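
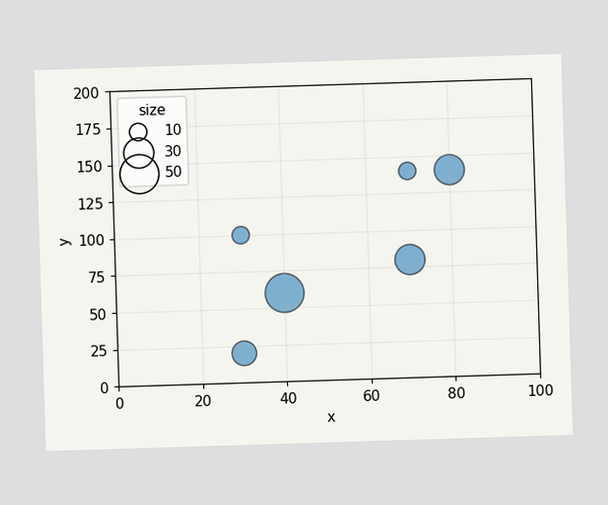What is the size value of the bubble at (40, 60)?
Matching the bubble at (40, 60) against the size legend gives 50.

50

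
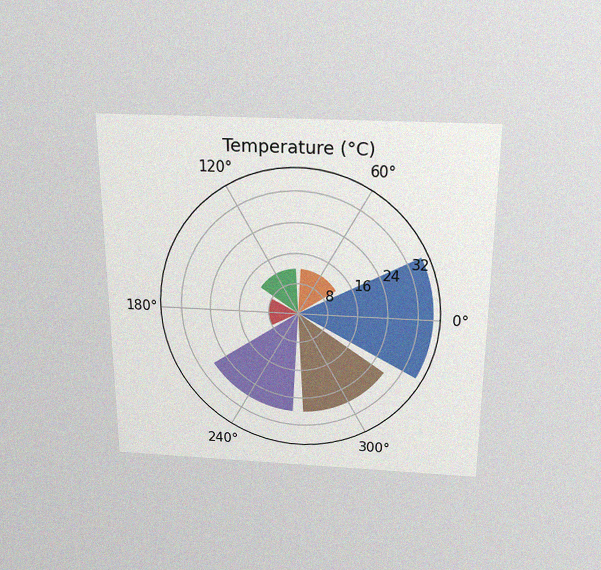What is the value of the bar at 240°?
28°C

The chart is viewed slightly from above, with some photo noise. The bar at 240° reaches 28°C on the radial axis.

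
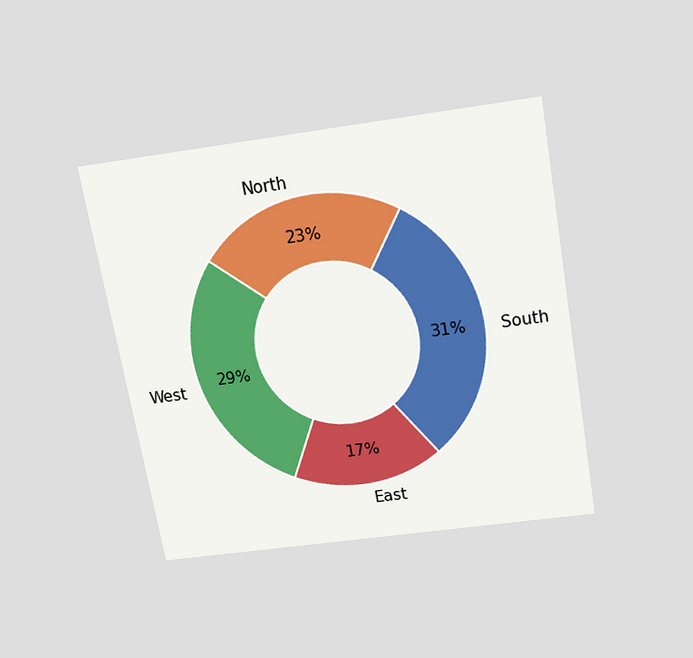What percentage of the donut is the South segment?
The chart is tilted about 10° counter-clockwise and viewed slightly from above. The South segment takes up 31% of the ring.

31%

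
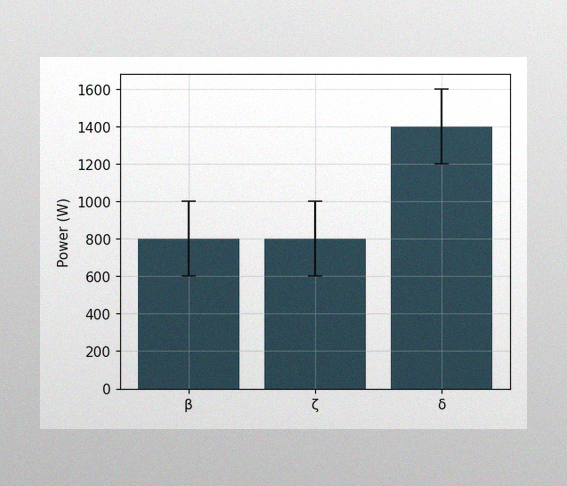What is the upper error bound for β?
The image has some photo noise and uneven lighting. The β bar's upper whisker reaches 1000W.

1000W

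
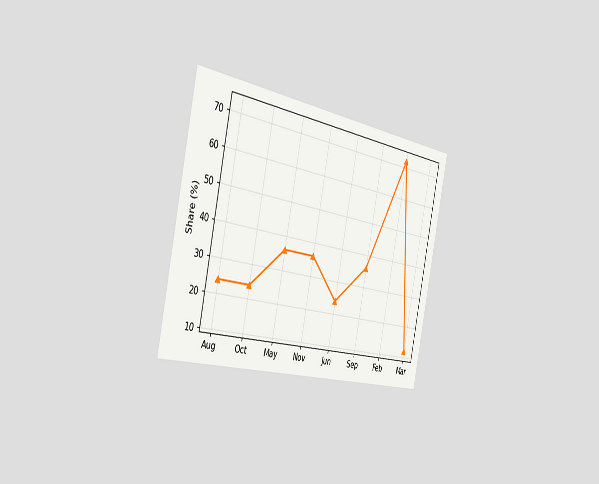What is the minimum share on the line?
The chart is tilted about 12° clockwise and viewed slightly from the left. The lowest point is at Mar, and reading across to the y-axis gives 12%.

12%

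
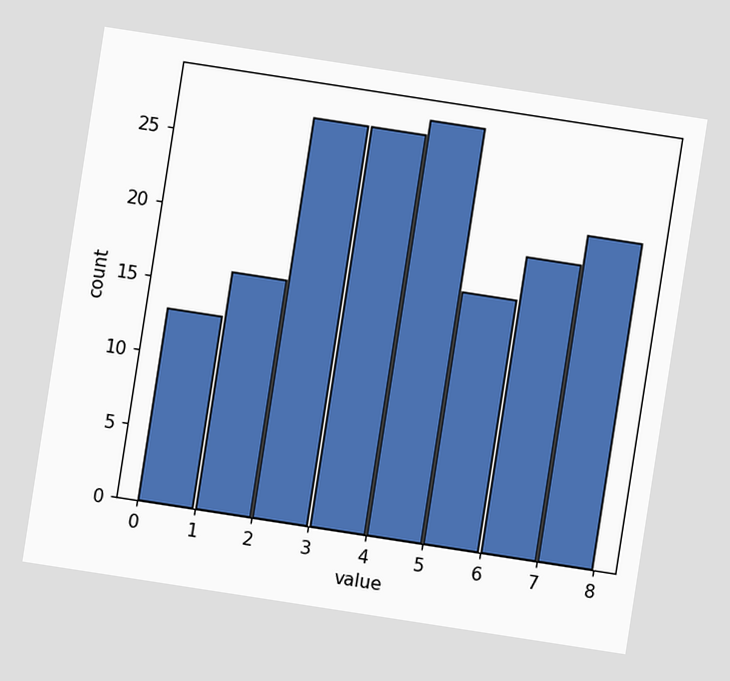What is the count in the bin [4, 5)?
28

The chart is tilted about 9° clockwise. The [4, 5) bin has height 28.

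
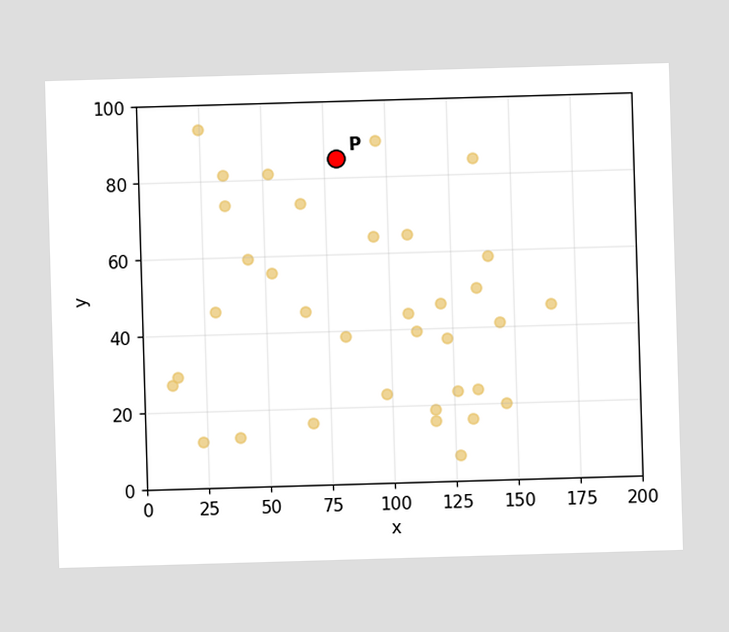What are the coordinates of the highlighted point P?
Following the gridlines from P to each axis, P sits at (80, 85).

(80, 85)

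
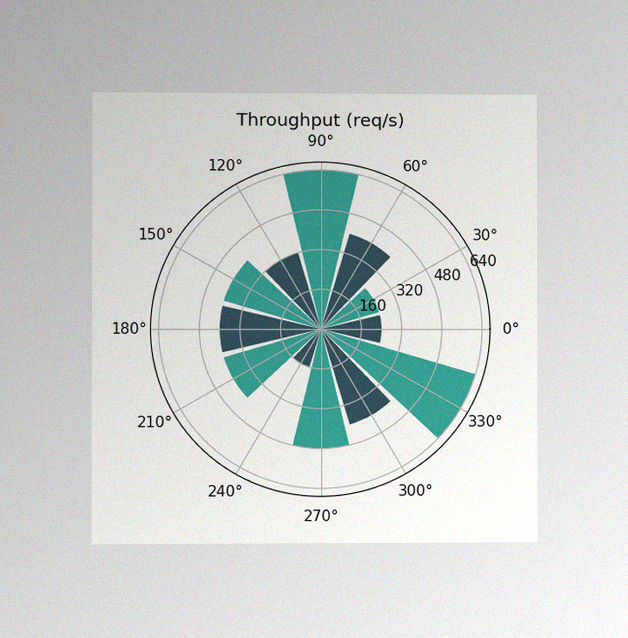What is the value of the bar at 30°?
The chart is viewed at a slight angle, with some photo noise. The bar at 30° reaches 240req/s on the radial axis.

240req/s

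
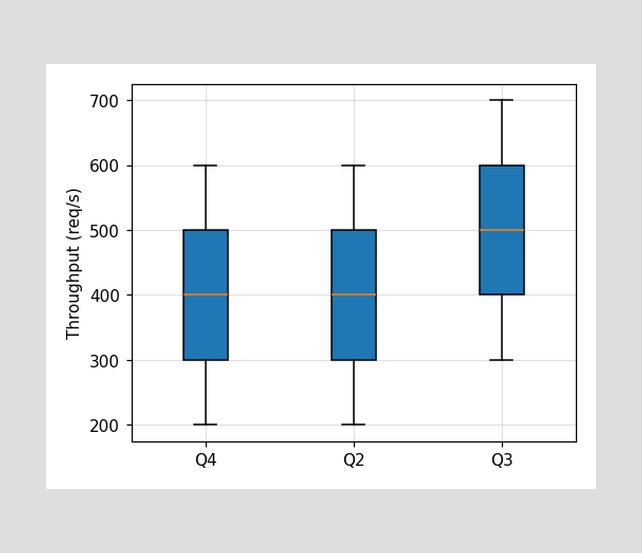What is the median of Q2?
400req/s

The median line in the Q2 box sits at 400req/s.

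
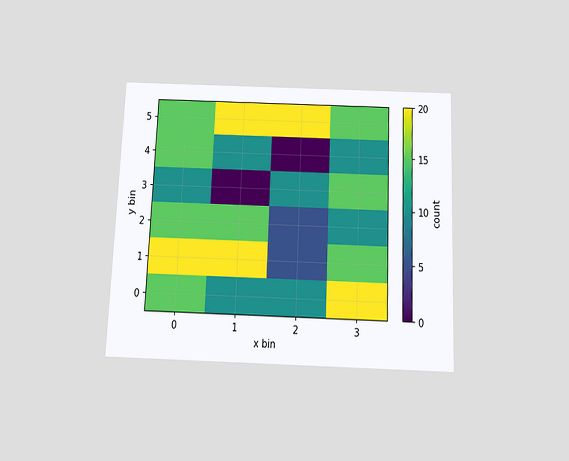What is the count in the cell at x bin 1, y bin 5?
20

The chart is tilted about 2° clockwise and viewed slightly from below. Matching the cell (1, 5) against the colorbar gives 20.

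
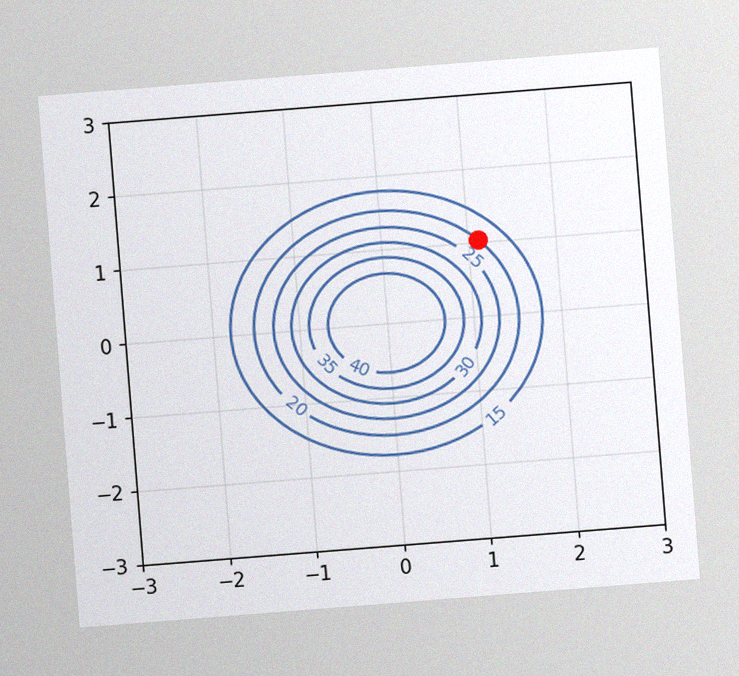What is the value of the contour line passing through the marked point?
The chart is tilted about 4° counter-clockwise, with some photo noise. The marked point sits on the contour labelled 20.

20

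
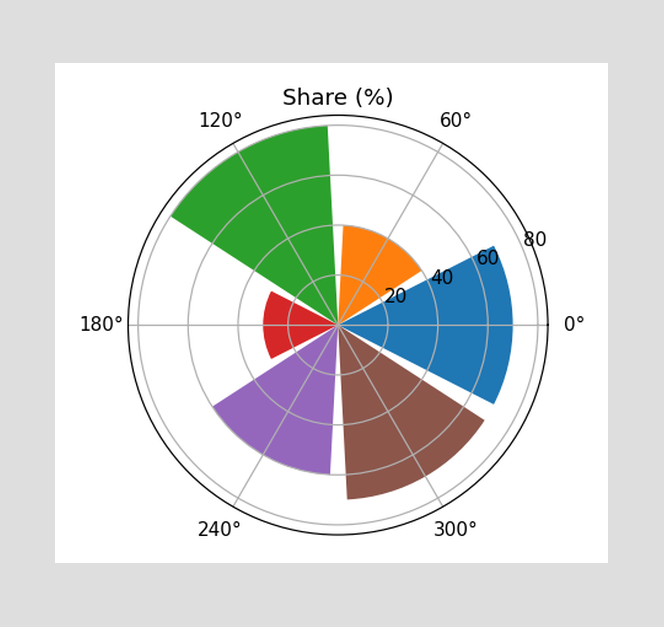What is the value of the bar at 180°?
The bar at 180° reaches 30% on the radial axis.

30%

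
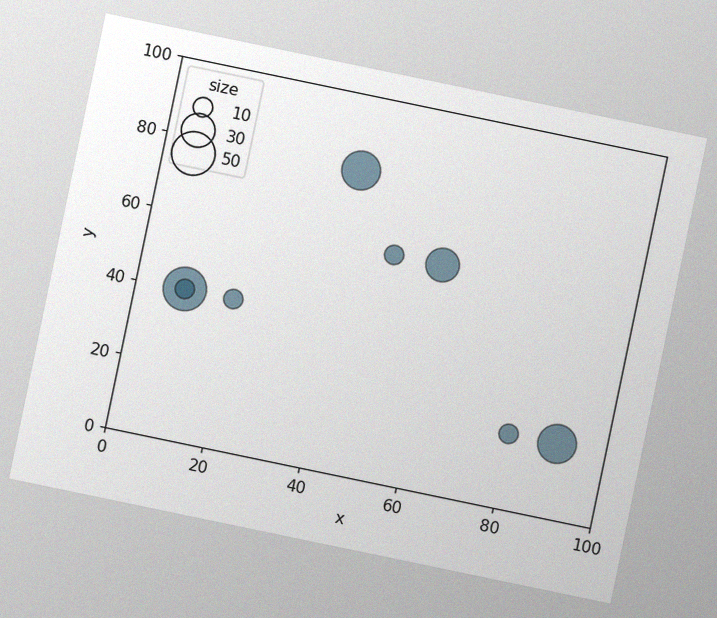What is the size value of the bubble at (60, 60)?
The chart is tilted about 12° clockwise, with some photo noise. Matching the bubble at (60, 60) against the size legend gives 30.

30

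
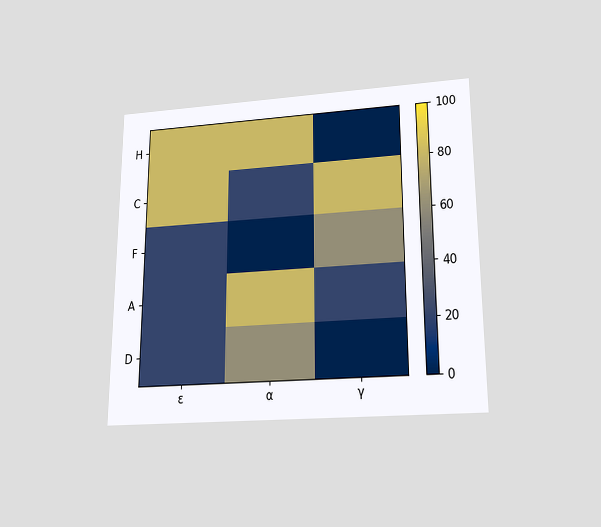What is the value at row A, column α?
The chart is viewed slightly from below. Matching cell (A, α) against the colorbar gives 80.

80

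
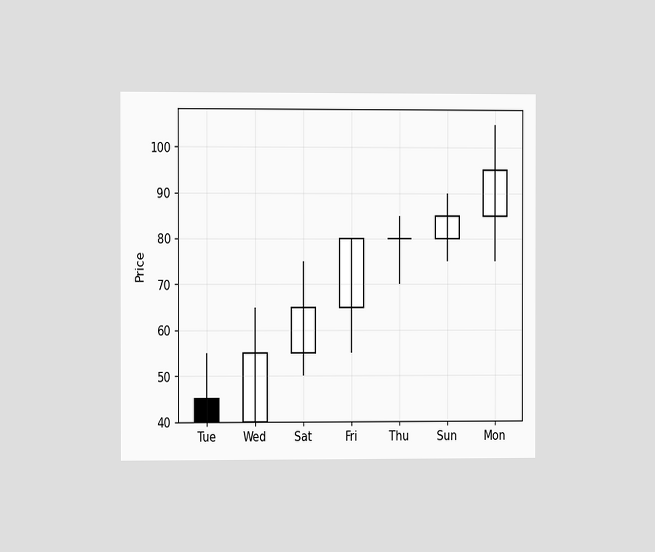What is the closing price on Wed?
The chart is viewed at a slight angle. The Wed candle closes at 55.

55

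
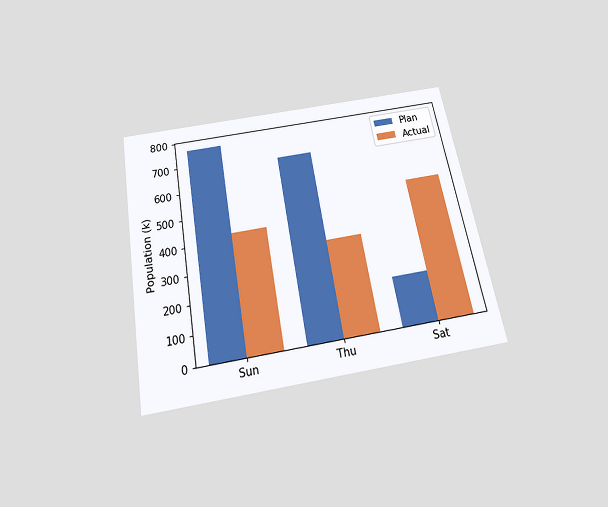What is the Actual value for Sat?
The chart is tilted about 10° counter-clockwise and viewed slightly from below. The Actual bar at Sat reaches 510k on the y-axis.

510k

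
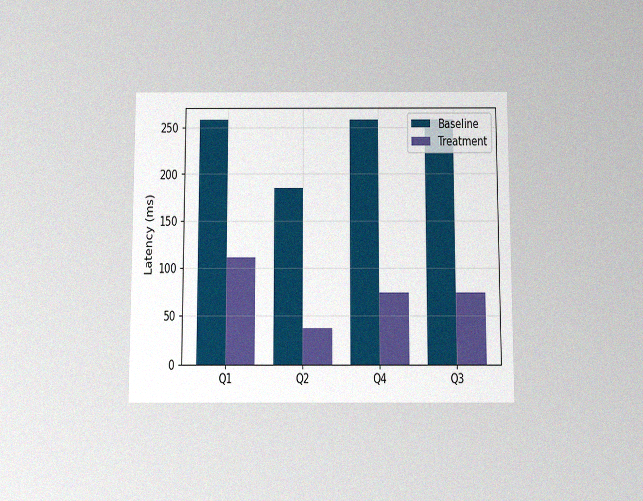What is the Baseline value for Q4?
The chart is viewed slightly from below, with some photo noise. The Baseline bar at Q4 reaches 259ms on the y-axis.

259ms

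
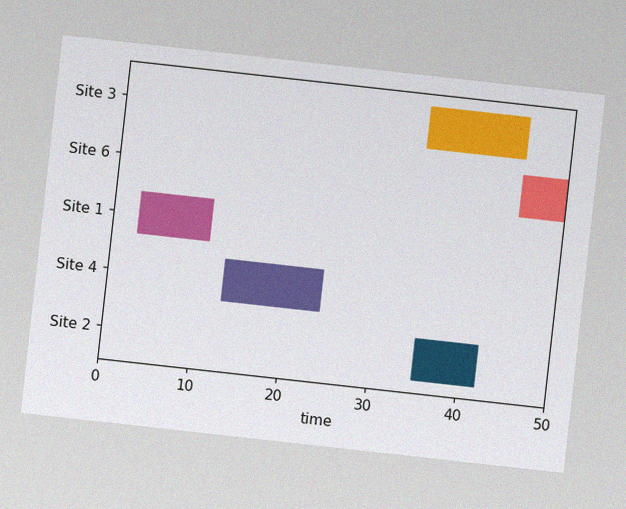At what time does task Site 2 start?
35

The chart is tilted about 6° clockwise, with some photo noise. The Site 2 bar begins at t=35.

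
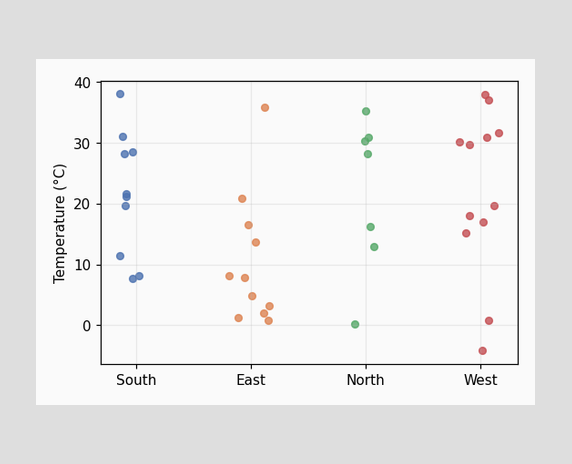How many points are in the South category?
10

Counting the markers in the South column gives 10.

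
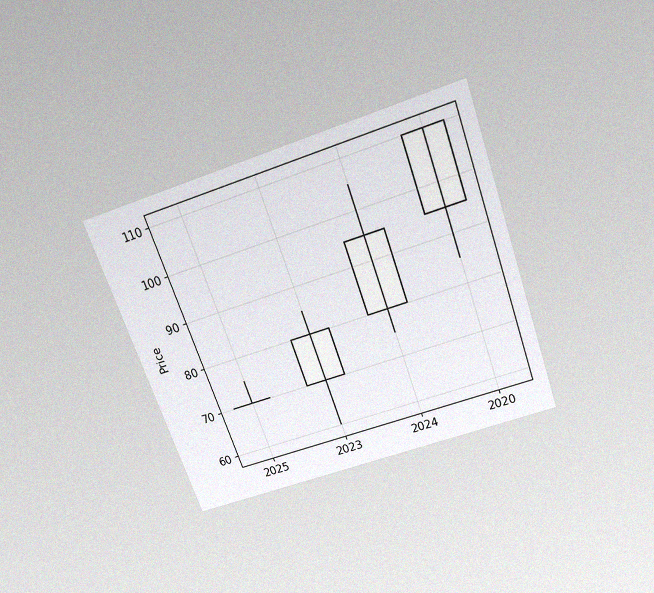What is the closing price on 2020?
110

The chart is tilted about 20° counter-clockwise and viewed slightly from above, with some photo noise. The 2020 candle closes at 110.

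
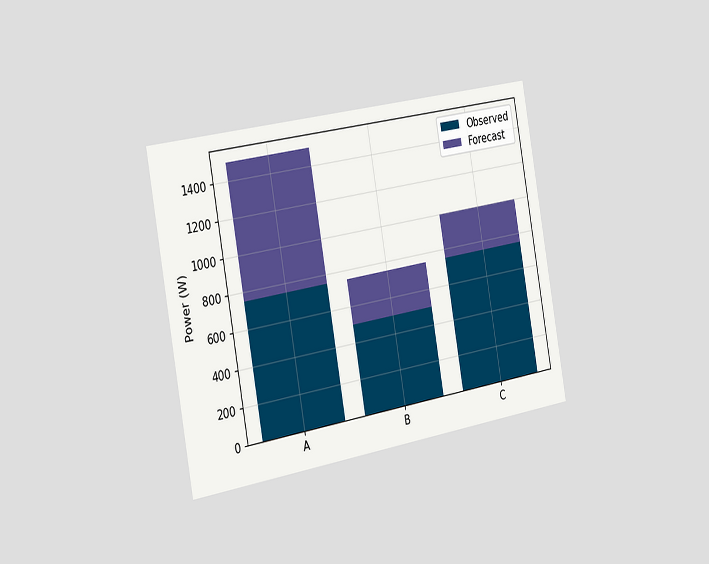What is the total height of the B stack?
The chart is tilted about 10° counter-clockwise and viewed slightly from the left. The B stack's top reaches 750W on the y-axis.

750W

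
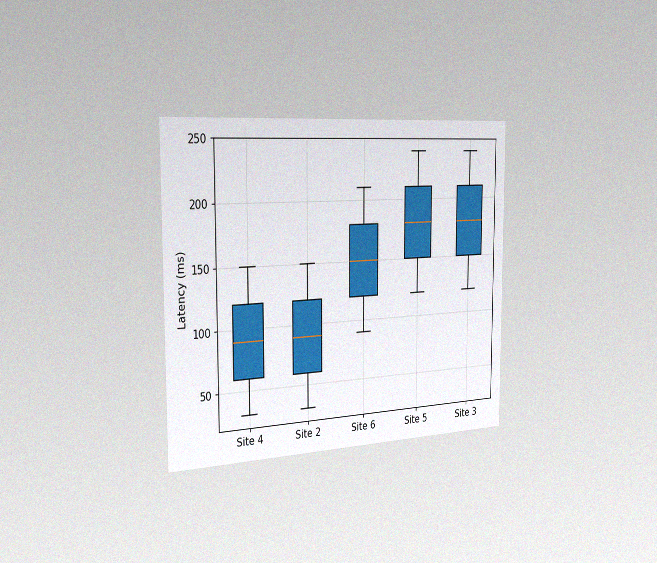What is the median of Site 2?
90ms

The chart is viewed slightly from the left, with some photo noise. The median line in the Site 2 box sits at 90ms.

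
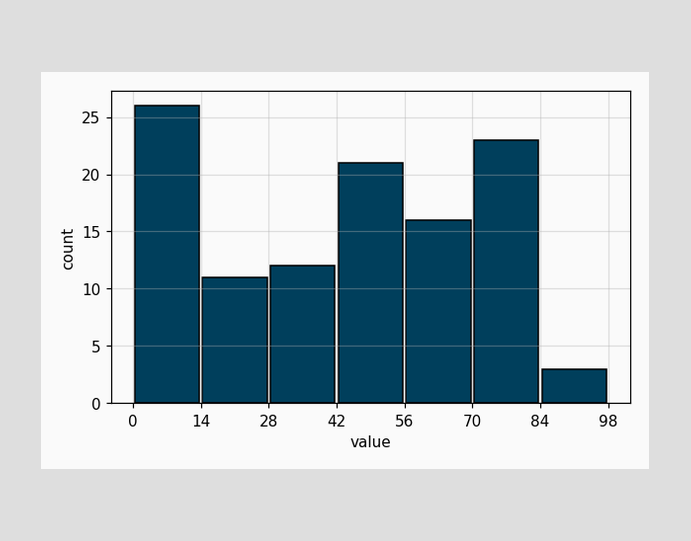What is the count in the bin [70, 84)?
23

The [70, 84) bin has height 23.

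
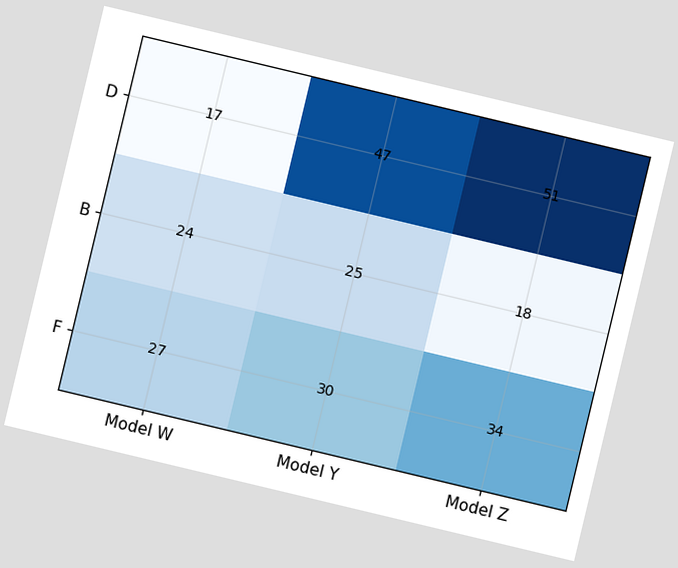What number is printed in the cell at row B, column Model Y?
25

The chart is tilted about 13° clockwise. The (B, Model Y) cell reads 25.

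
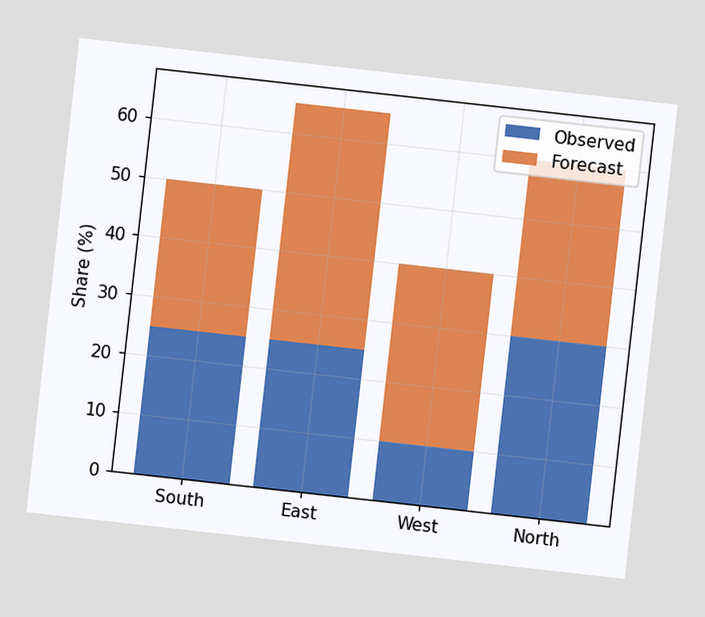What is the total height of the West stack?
40%

The chart is tilted about 6° clockwise. The West stack's top reaches 40% on the y-axis.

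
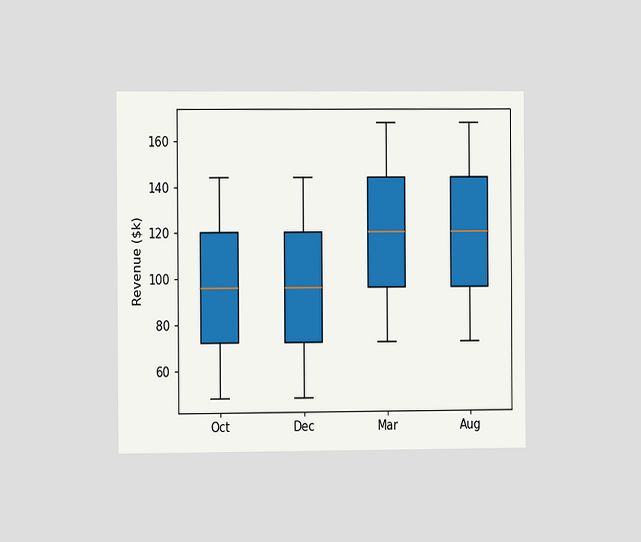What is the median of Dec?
The chart is viewed slightly from the left. The median line in the Dec box sits at $96k.

$96k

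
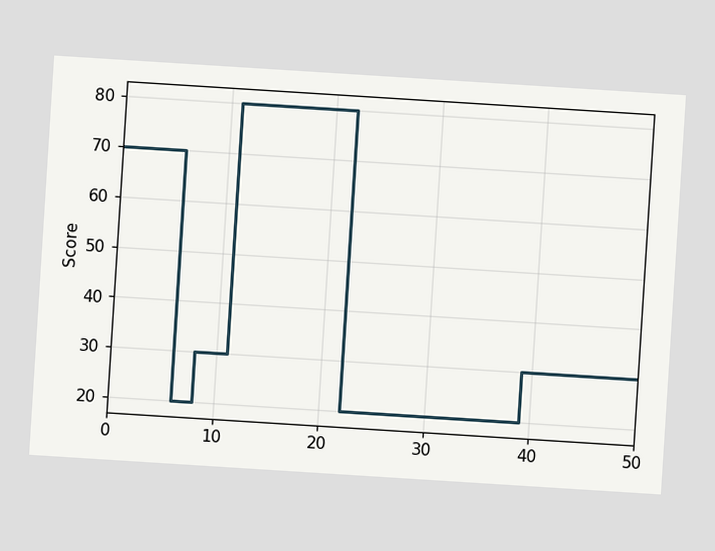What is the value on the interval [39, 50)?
30

The chart is tilted about 4° clockwise. On [39, 50) the step sits at 30.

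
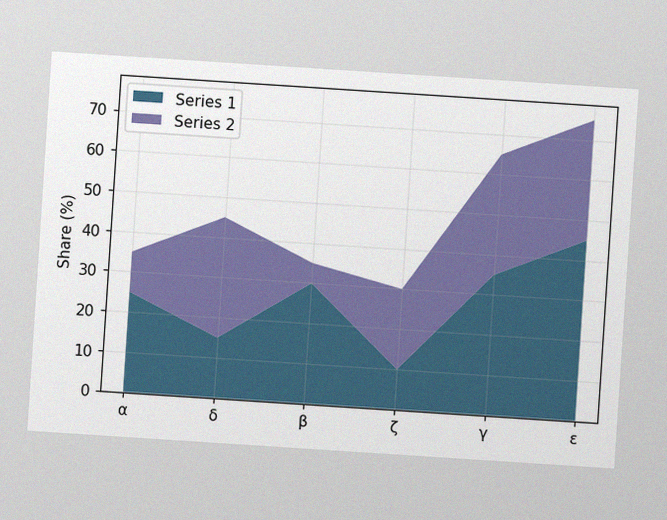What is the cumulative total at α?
35%

The chart is tilted about 4° clockwise, with some photo noise. The stacked total at α reaches 35%.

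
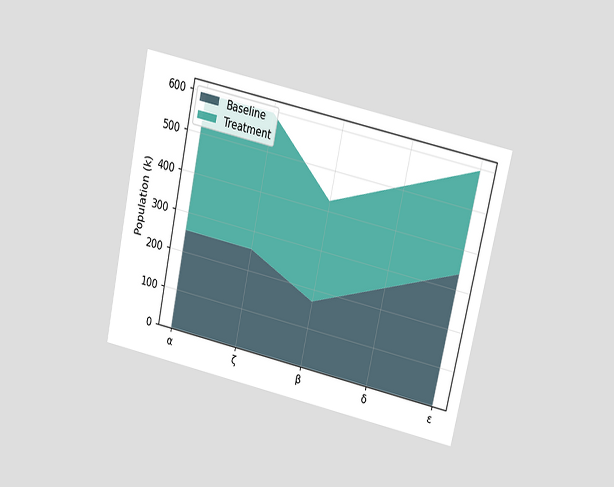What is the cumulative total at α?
595k

The chart is tilted about 12° clockwise and viewed slightly from above. The stacked total at α reaches 595k.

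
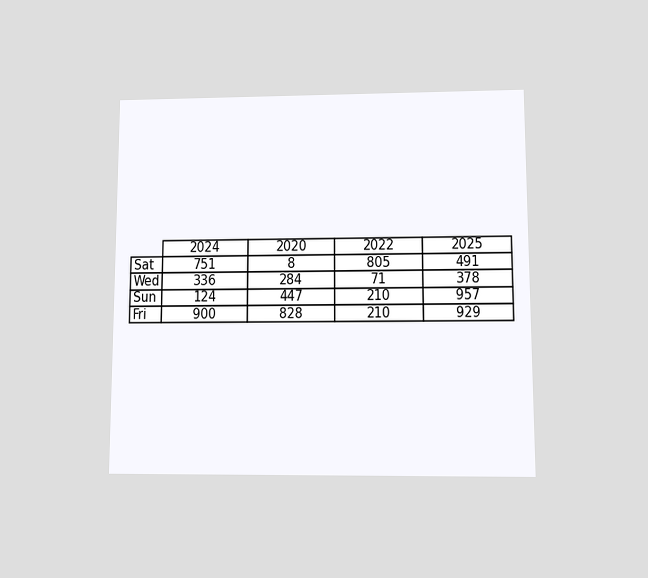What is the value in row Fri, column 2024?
900

The chart is viewed at a slight angle. The (Fri, 2024) cell reads 900.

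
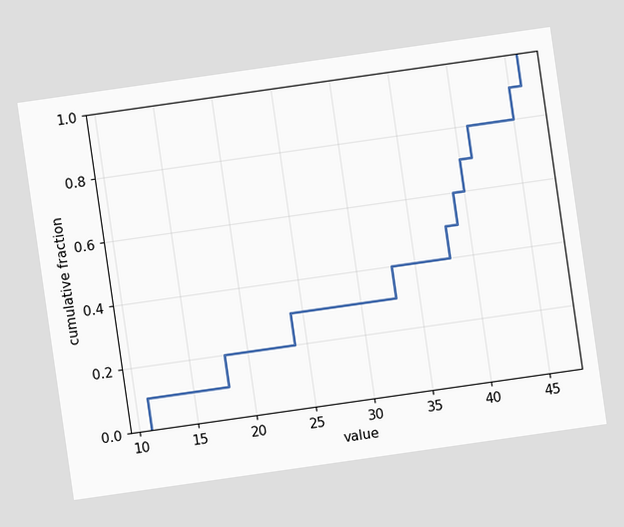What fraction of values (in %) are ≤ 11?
The chart is tilted about 8° counter-clockwise. At x=11 the ECDF step is at 10%.

10%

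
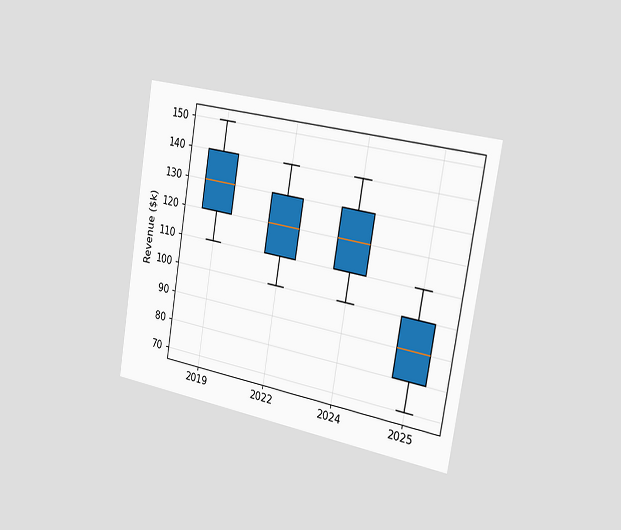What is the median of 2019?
The chart is tilted about 9° clockwise and viewed slightly from the right. The median line in the 2019 box sits at $130k.

$130k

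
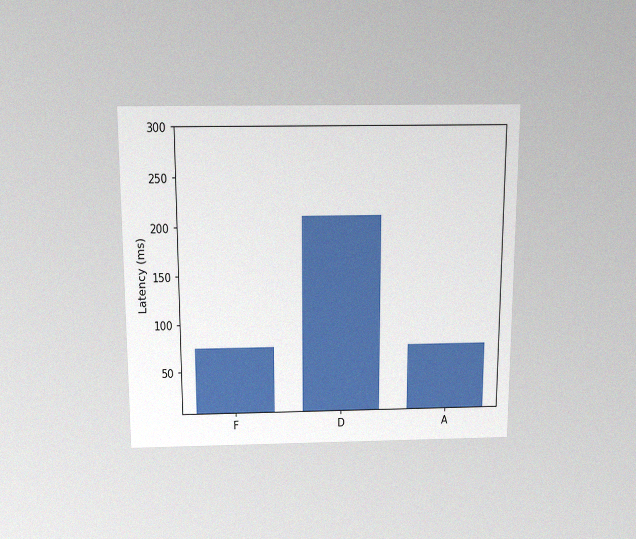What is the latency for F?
75ms

The chart is viewed slightly from above, with some photo noise. Reading along the chart's y-axis, the F bar reaches 75ms.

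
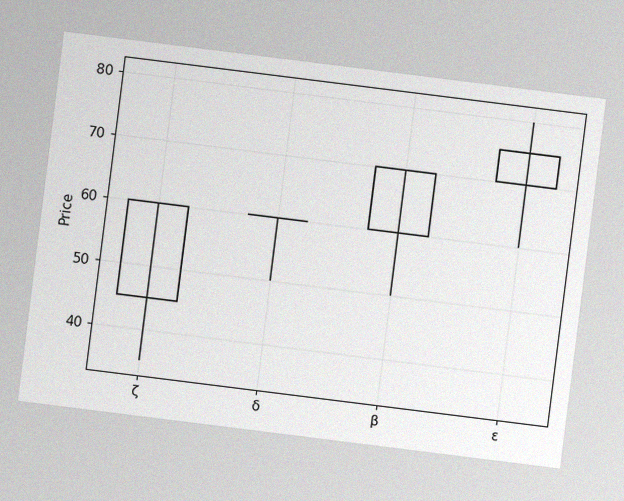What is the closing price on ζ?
The chart is tilted about 7° clockwise, with some photo noise. The ζ candle closes at 60.

60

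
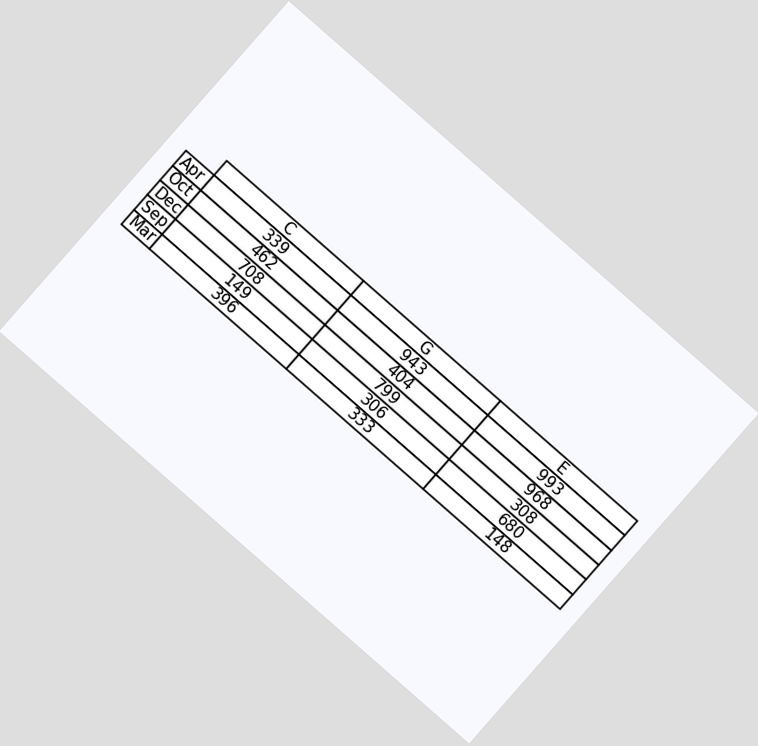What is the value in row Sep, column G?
The chart is tilted about 41° clockwise. The (Sep, G) cell reads 306.

306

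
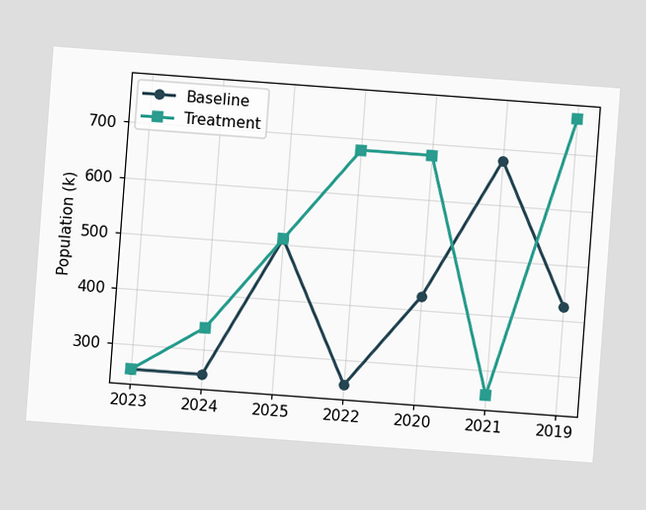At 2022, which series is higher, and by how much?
The chart is tilted about 4° clockwise. At 2022, Treatment sits above the other line by 425k.

Treatment, by 425k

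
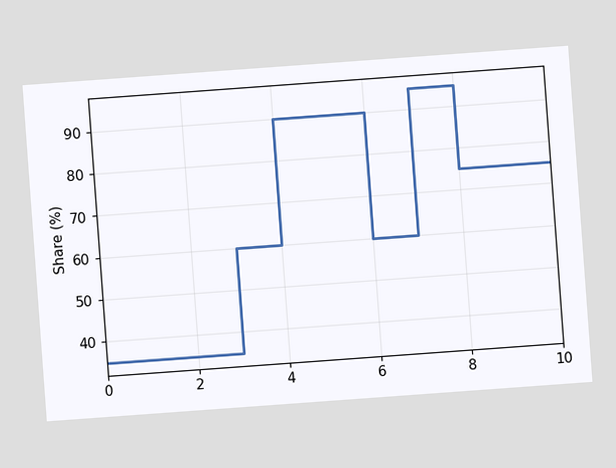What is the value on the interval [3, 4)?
The chart is tilted about 4° counter-clockwise. On [3, 4) the step sits at 60%.

60%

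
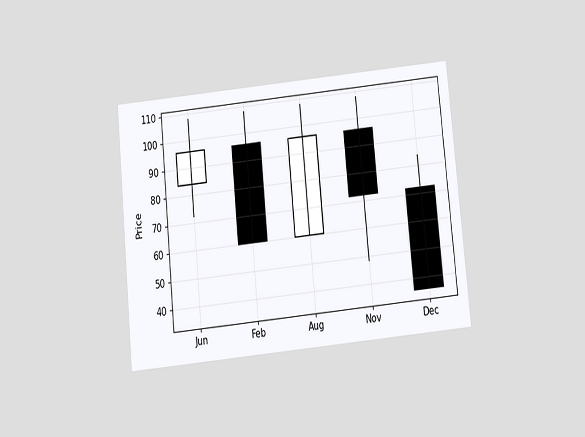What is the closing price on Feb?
The chart is tilted about 6° counter-clockwise and viewed at a slight angle. The Feb candle closes at 60.

60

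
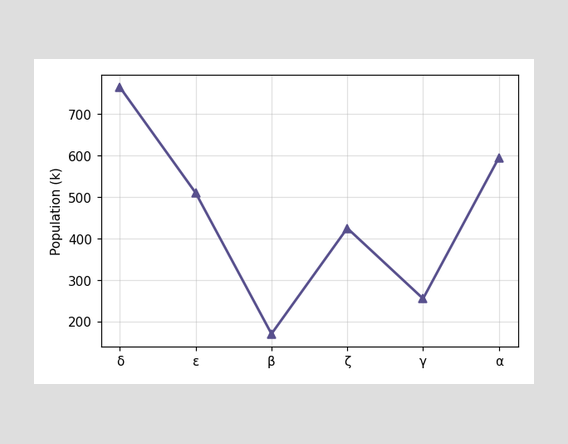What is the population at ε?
At ε, the line is at 510k.

510k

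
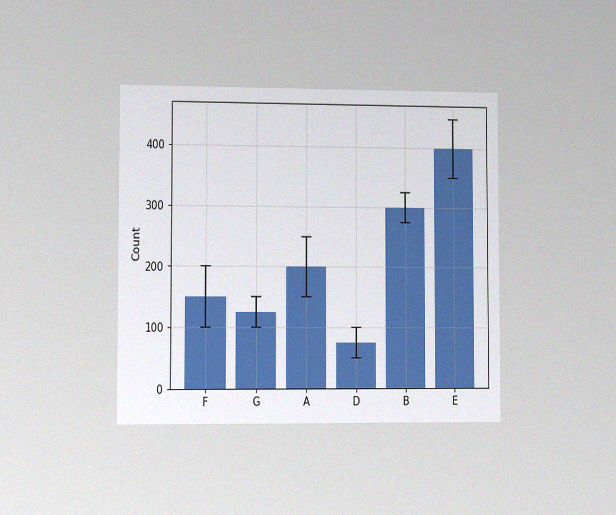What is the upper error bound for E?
The chart is viewed slightly from the left, with some photo noise. The E bar's upper whisker reaches 450.

450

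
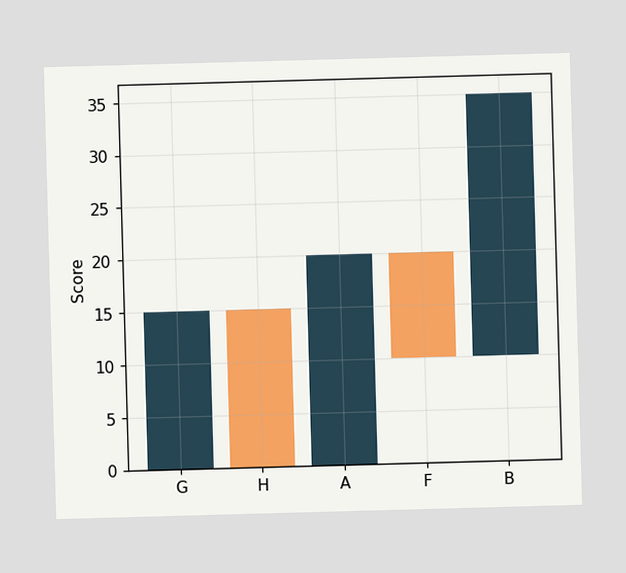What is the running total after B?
35

After B the running total reaches 35.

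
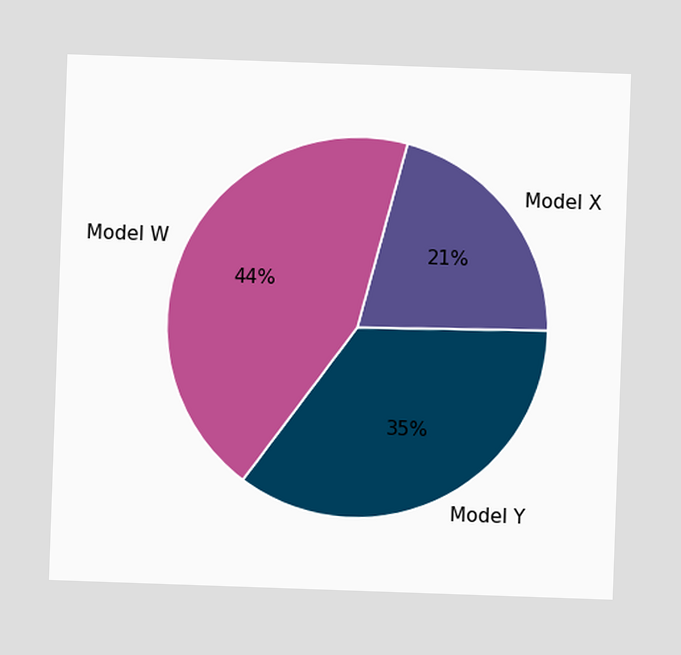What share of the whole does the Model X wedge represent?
The chart is tilted about 2° clockwise. The Model X slice takes up 21% of the pie.

21%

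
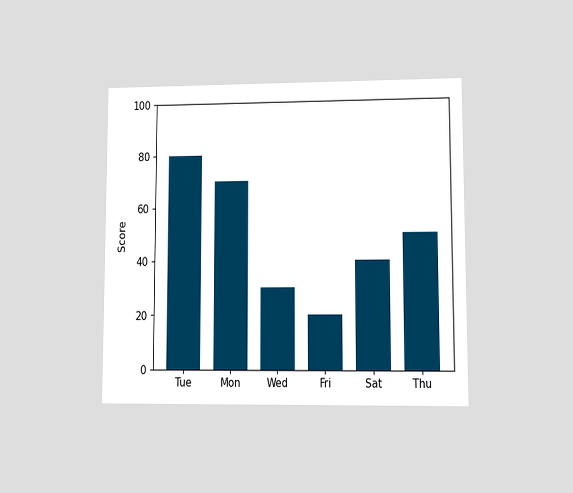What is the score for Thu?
The chart is viewed at a slight angle. Reading along the chart's y-axis, the Thu bar reaches 50.

50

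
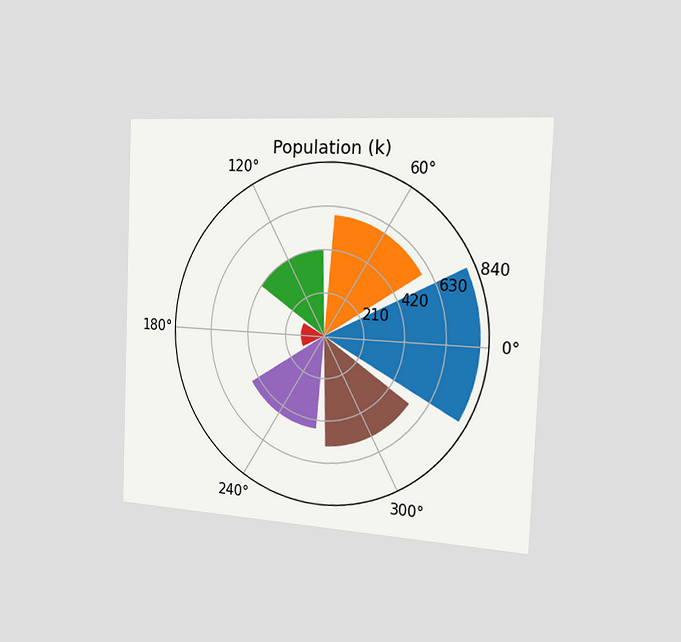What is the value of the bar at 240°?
462k

The chart is tilted about 2° clockwise and viewed slightly from the right. The bar at 240° reaches 462k on the radial axis.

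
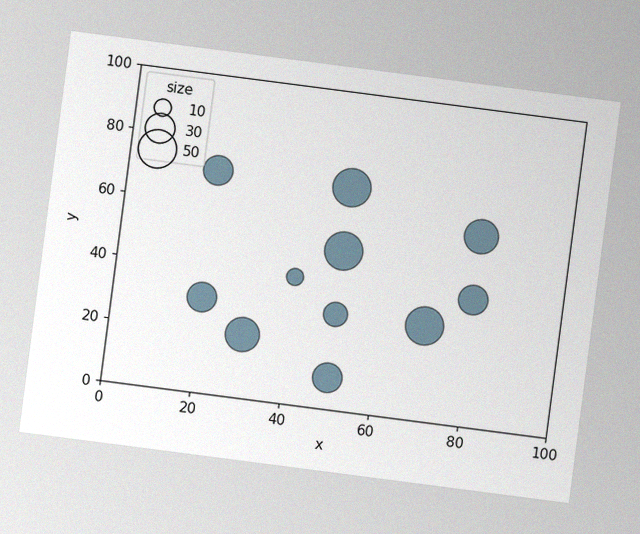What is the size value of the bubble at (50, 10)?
30

The chart is tilted about 7° clockwise, with some photo noise. Matching the bubble at (50, 10) against the size legend gives 30.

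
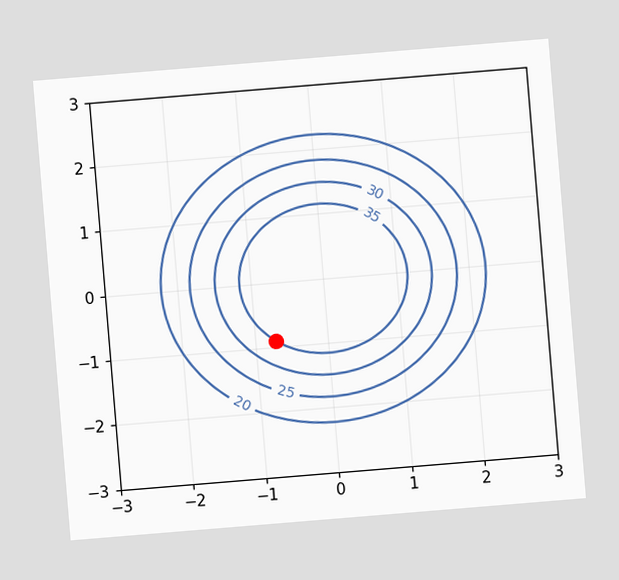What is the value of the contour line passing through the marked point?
35

The chart is tilted about 5° counter-clockwise. The marked point sits on the contour labelled 35.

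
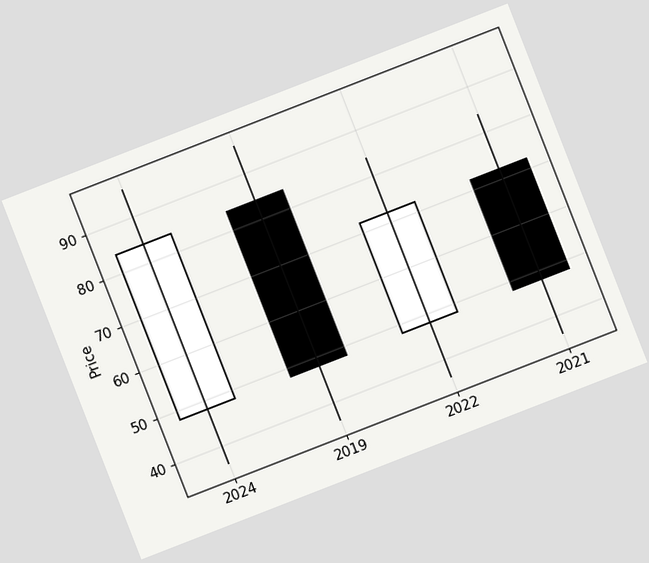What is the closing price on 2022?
72

The chart is tilted about 21° counter-clockwise. The 2022 candle closes at 72.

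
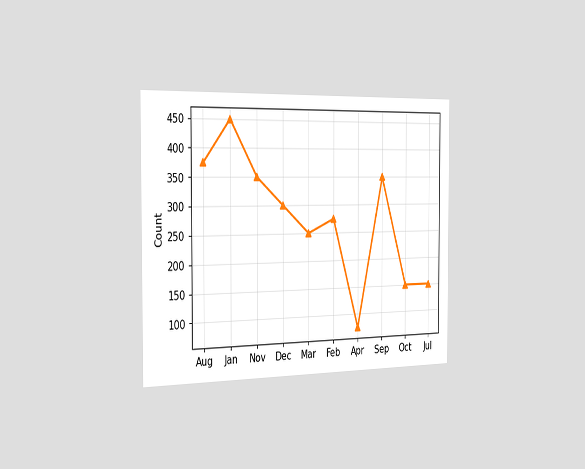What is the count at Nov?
350

The chart is viewed slightly from the left. At Nov, the line is at 350.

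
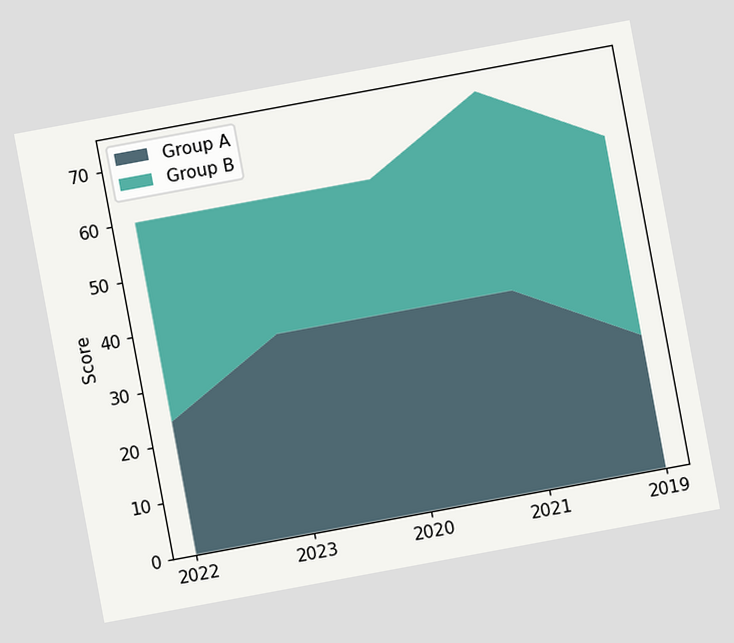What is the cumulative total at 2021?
The chart is tilted about 10° counter-clockwise. The stacked total at 2021 reaches 72.

72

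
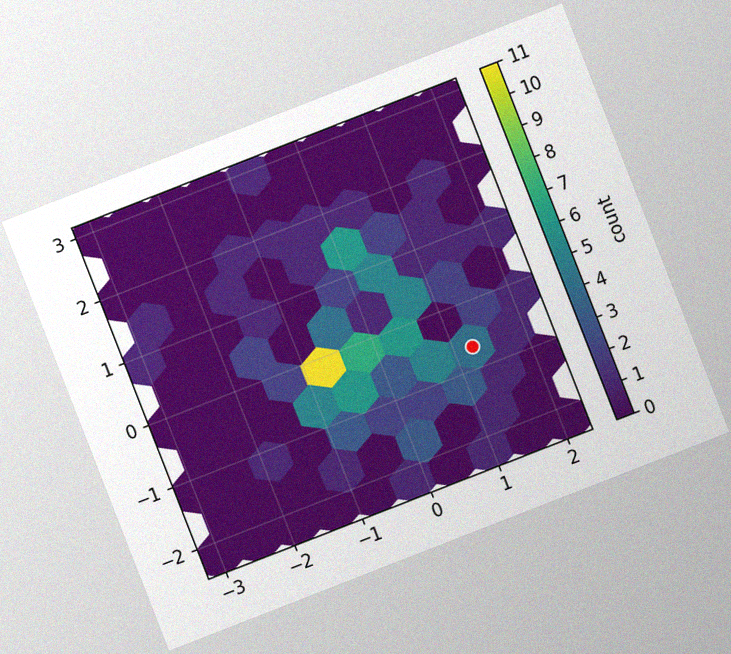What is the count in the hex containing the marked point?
4

The chart is tilted about 21° counter-clockwise, with some photo noise. The marked hex reads 4 on the colorbar.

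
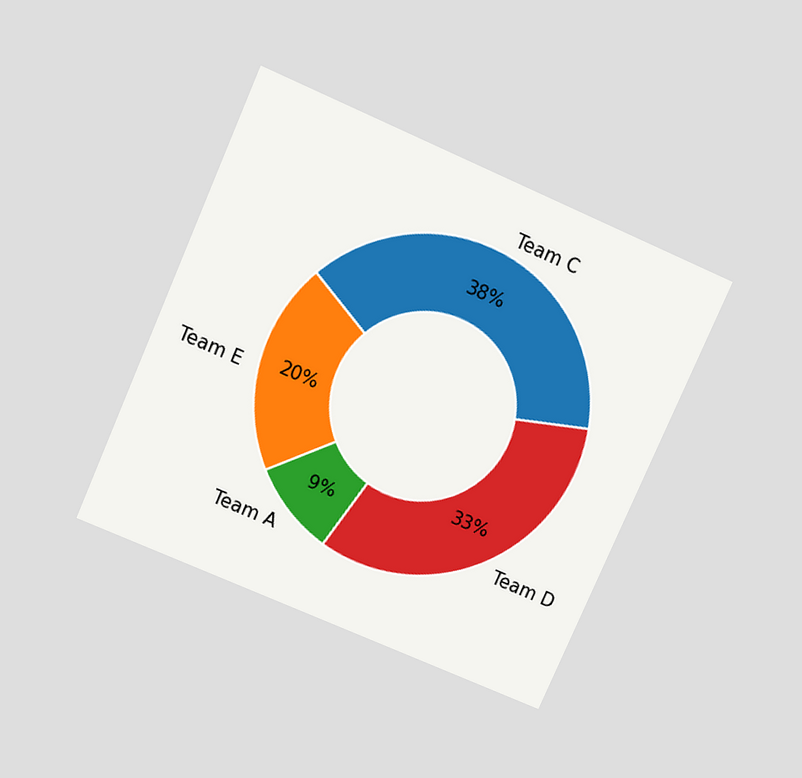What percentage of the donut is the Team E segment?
20%

The chart is tilted about 24° clockwise and viewed slightly from above. The Team E segment takes up 20% of the ring.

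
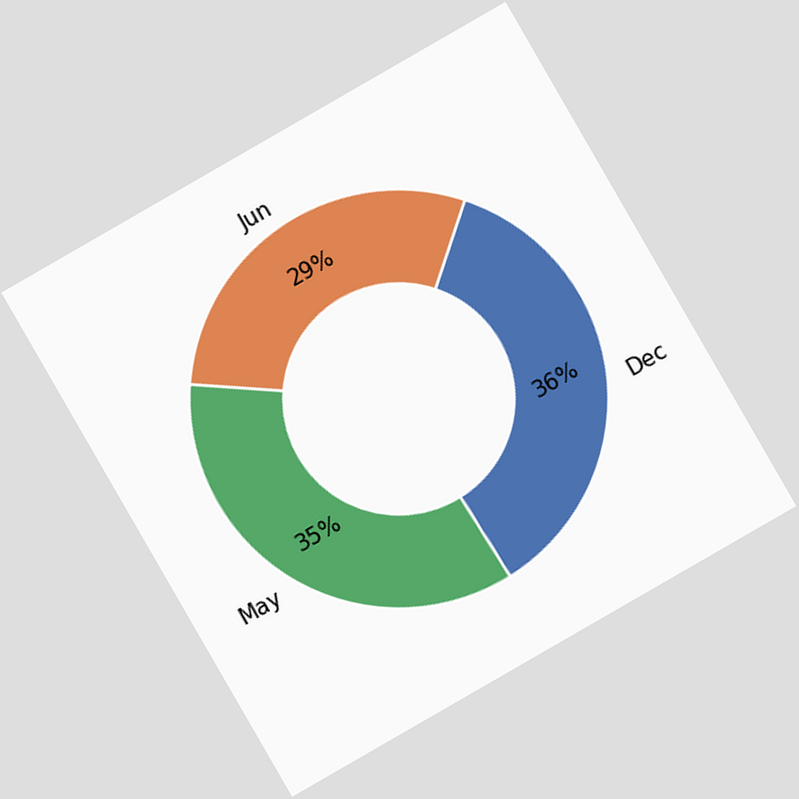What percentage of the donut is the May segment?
35%

The chart is tilted about 30° counter-clockwise. The May segment takes up 35% of the ring.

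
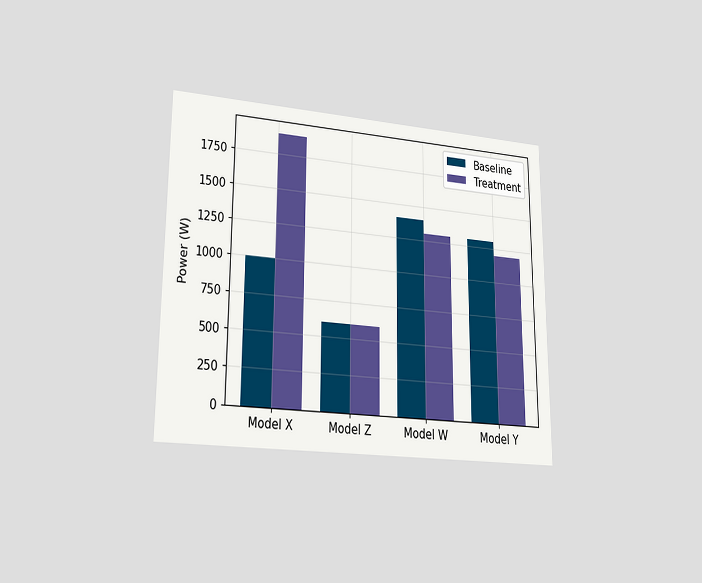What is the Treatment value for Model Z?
600W

The chart is viewed at a slight angle. The Treatment bar at Model Z reaches 600W on the y-axis.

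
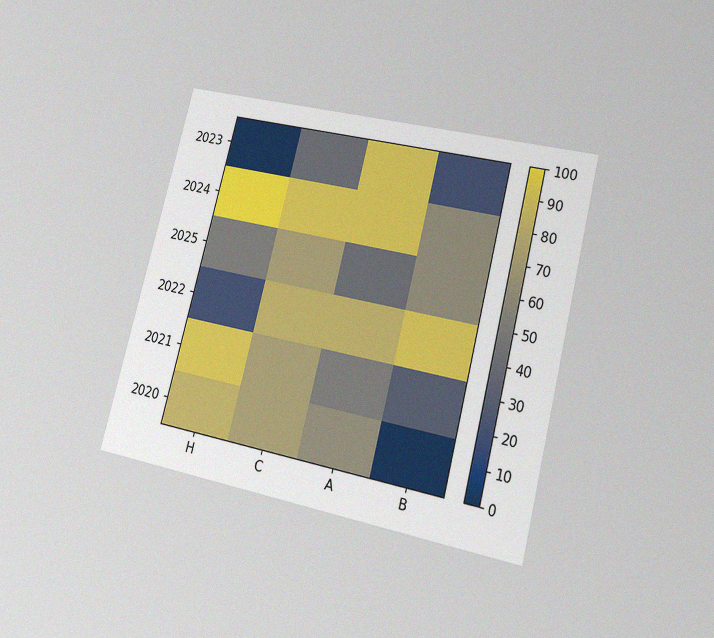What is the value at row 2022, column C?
80

The chart is tilted about 14° clockwise and viewed at a slight angle, with some photo noise. Matching cell (2022, C) against the colorbar gives 80.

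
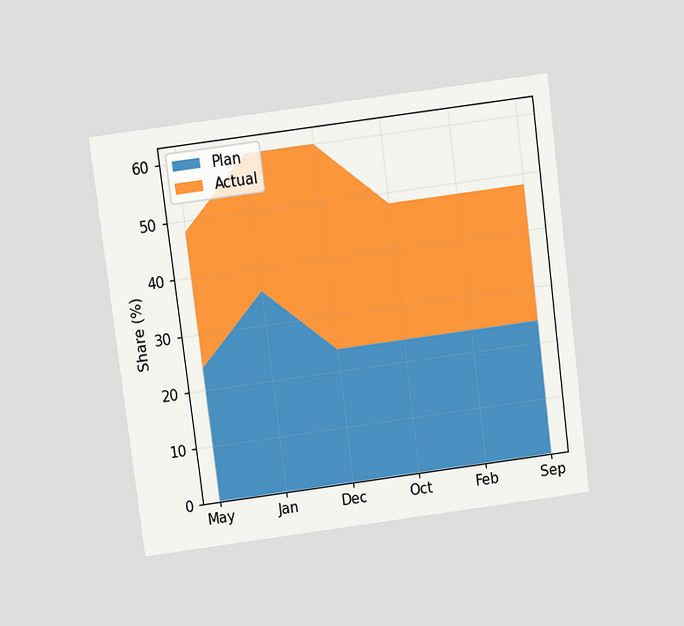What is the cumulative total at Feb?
The chart is tilted about 7° counter-clockwise and viewed slightly from above. The stacked total at Feb reaches 48%.

48%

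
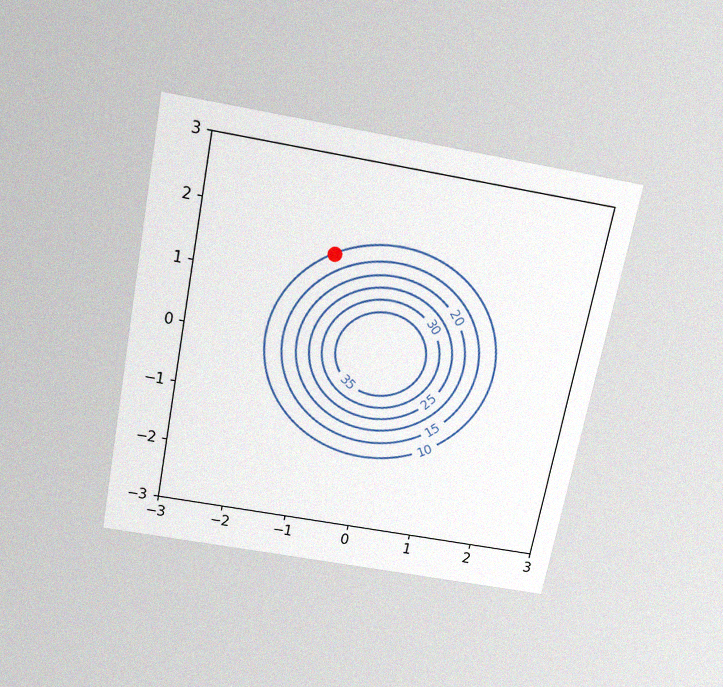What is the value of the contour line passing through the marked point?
10

The chart is tilted about 11° clockwise and viewed slightly from above, with some photo noise. The marked point sits on the contour labelled 10.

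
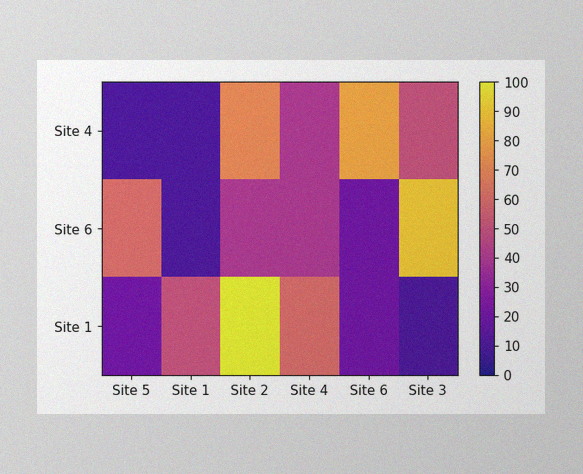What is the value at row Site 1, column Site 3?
10

The image has some photo noise and uneven lighting. Matching cell (Site 1, Site 3) against the colorbar gives 10.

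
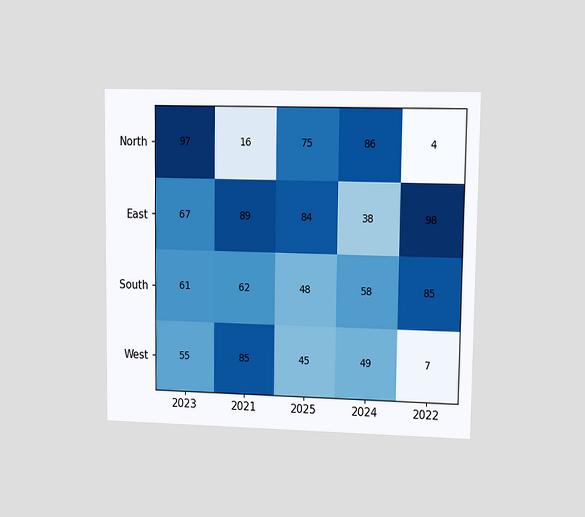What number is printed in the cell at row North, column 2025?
The chart is viewed at a slight angle. The (North, 2025) cell reads 75.

75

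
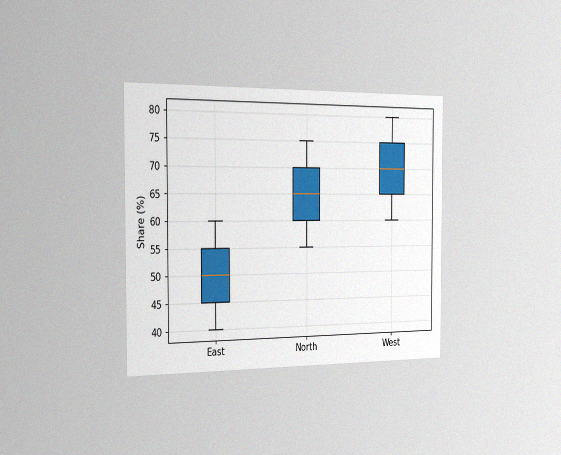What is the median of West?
The chart is viewed slightly from the left, with some photo noise. The median line in the West box sits at 70%.

70%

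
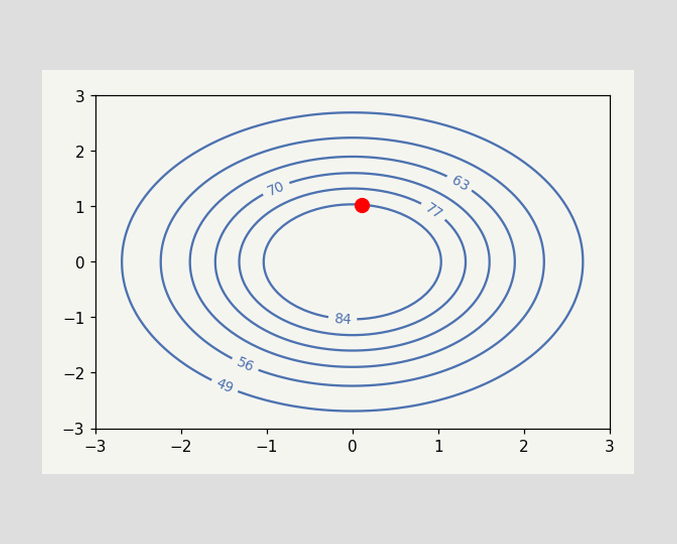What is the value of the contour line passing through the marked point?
84

The marked point sits on the contour labelled 84.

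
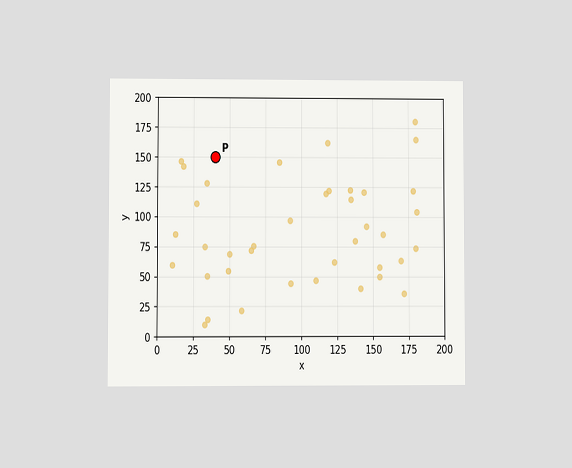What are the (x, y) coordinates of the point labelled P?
The chart is viewed at a slight angle. Following the gridlines from P to each axis, P sits at (40, 150).

(40, 150)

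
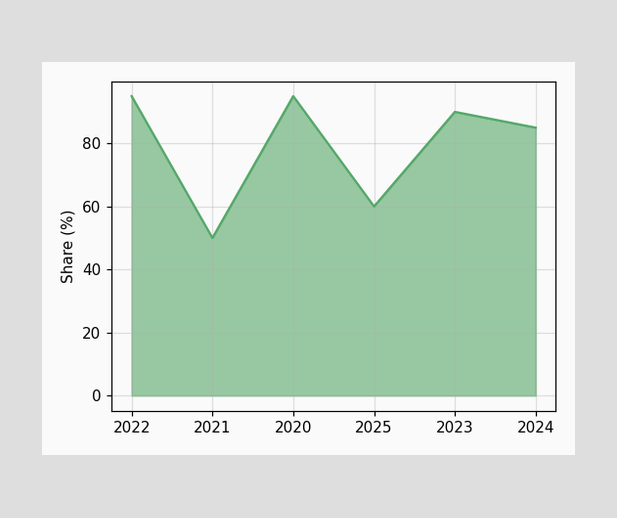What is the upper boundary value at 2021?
50%

At 2021 the upper boundary is at 50%.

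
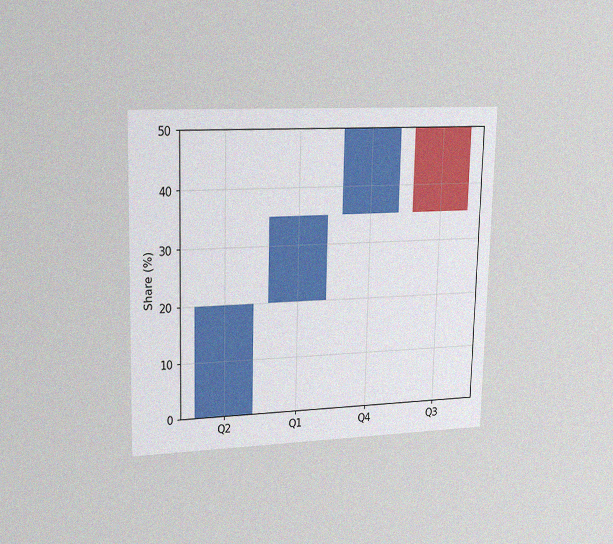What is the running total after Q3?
35%

The chart is viewed slightly from the left, with some photo noise. After Q3 the running total reaches 35%.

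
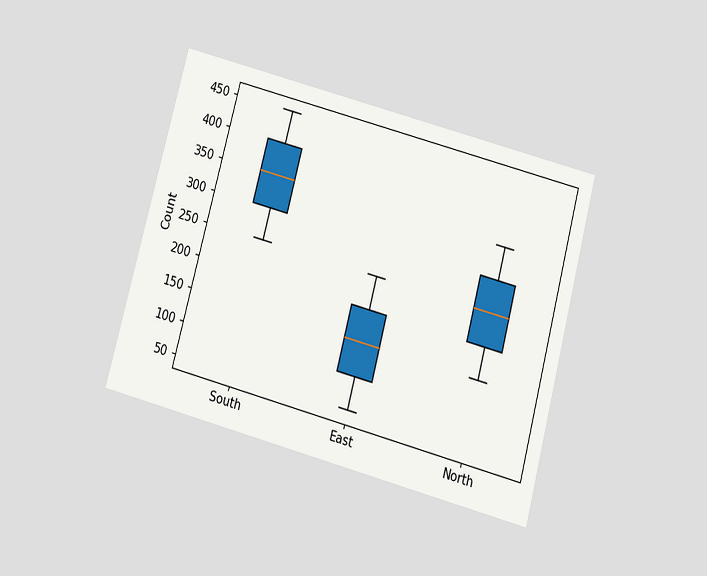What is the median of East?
The chart is tilted about 15° clockwise and viewed slightly from below. The median line in the East box sits at 150.

150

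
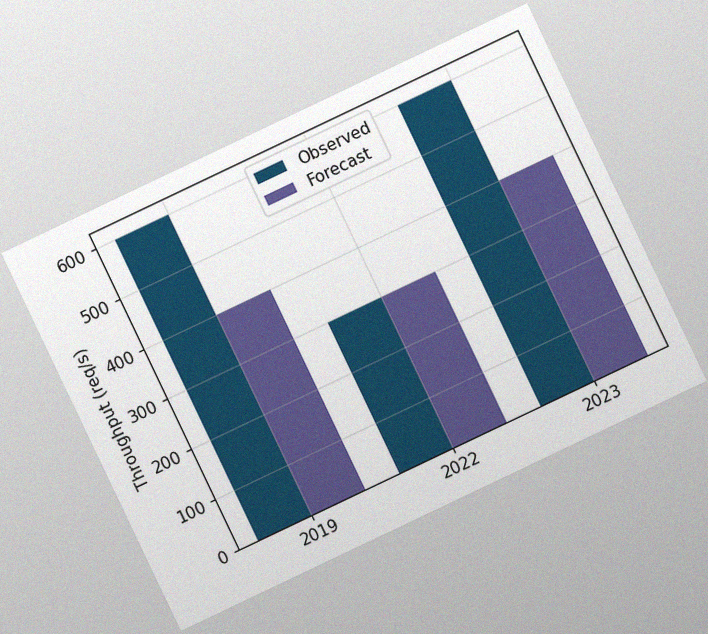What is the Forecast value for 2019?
400req/s

The chart is tilted about 25° counter-clockwise, with some photo noise. The Forecast bar at 2019 reaches 400req/s on the y-axis.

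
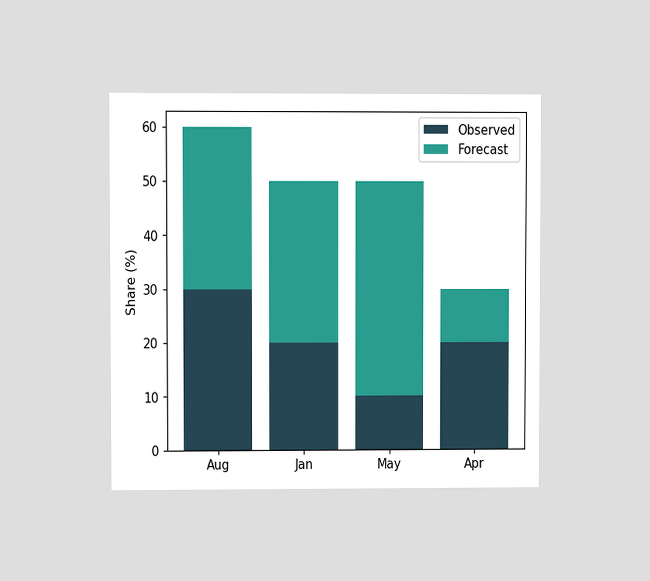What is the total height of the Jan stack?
50%

The chart is viewed at a slight angle. The Jan stack's top reaches 50% on the y-axis.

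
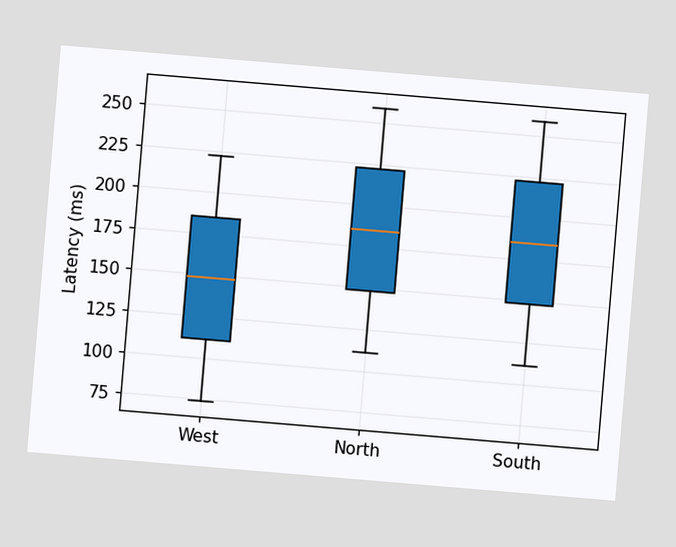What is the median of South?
The chart is tilted about 5° clockwise. The median line in the South box sits at 185ms.

185ms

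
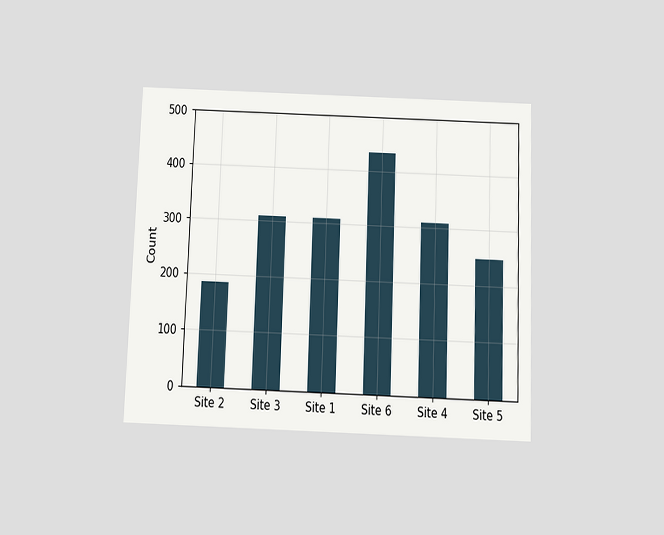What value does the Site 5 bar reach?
The chart is tilted about 2° clockwise and viewed slightly from below. Reading along the chart's y-axis, the Site 5 bar reaches 248.

248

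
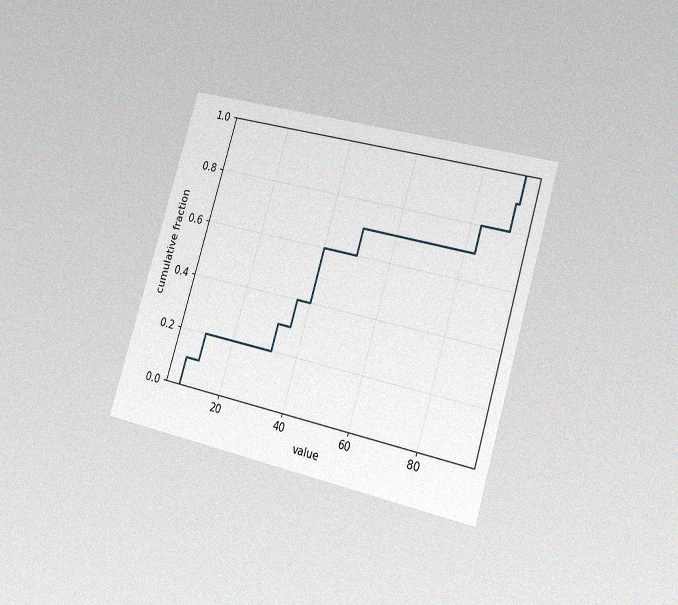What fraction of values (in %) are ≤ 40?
60%

The chart is tilted about 17° clockwise and viewed slightly from the right, with some photo noise. At x=40 the ECDF step is at 60%.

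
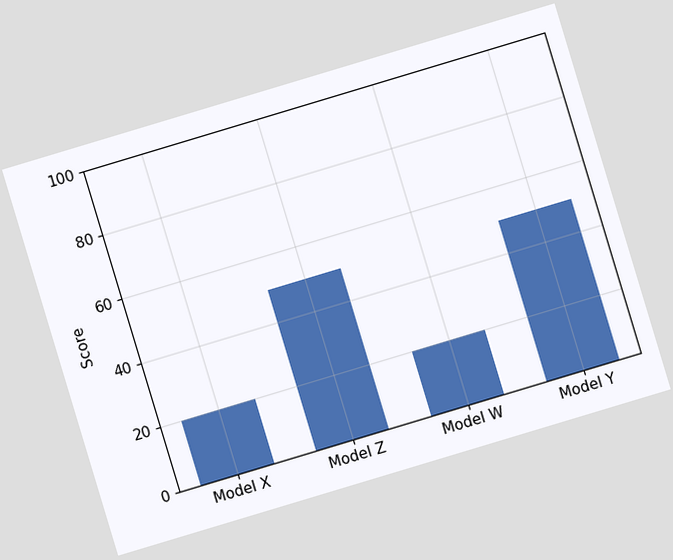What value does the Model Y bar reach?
The chart is tilted about 17° counter-clockwise. Reading along the chart's y-axis, the Model Y bar reaches 50.

50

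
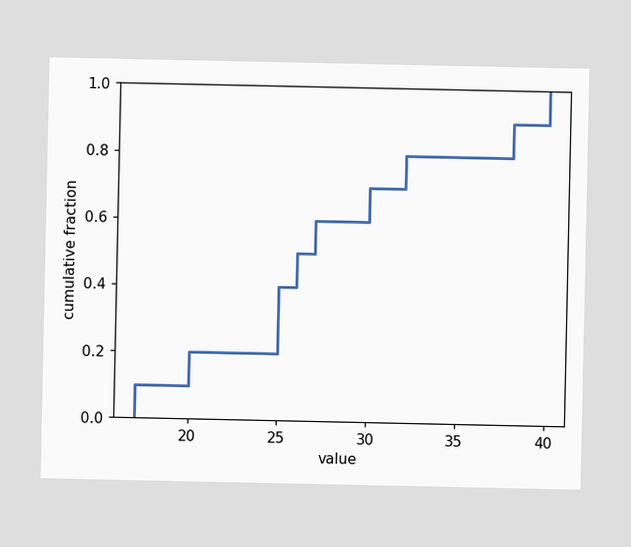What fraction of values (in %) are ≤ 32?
80%

At x=32 the ECDF step is at 80%.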